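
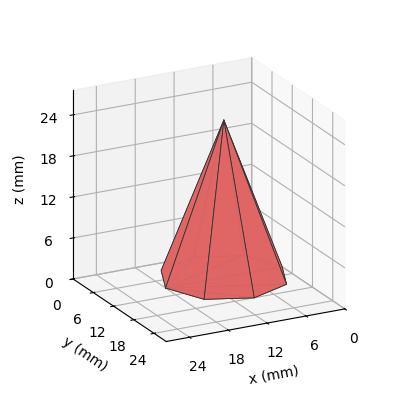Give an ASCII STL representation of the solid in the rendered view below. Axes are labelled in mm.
Reading the render: the shape is a regular 8-sided pyramid, base circumscribed radius ≈ 9 mm, apex at z ≈ 23 mm (dimensions read to the nearest mm from the axis ticks). For the STL, each face is triangulated and given an outward normal.

solid part
  facet normal 0.0000 0.0000 -1.0000
    outer loop
      vertex 9.000 18.000 0.000
      vertex 15.364 15.364 0.000
      vertex 18.000 9.000 0.000
    endloop
  endfacet
  facet normal 0.0000 0.0000 -1.0000
    outer loop
      vertex 2.636 15.364 0.000
      vertex 9.000 18.000 0.000
      vertex 18.000 9.000 0.000
    endloop
  endfacet
  facet normal 0.0000 0.0000 -1.0000
    outer loop
      vertex 0.000 9.000 0.000
      vertex 2.636 15.364 0.000
      vertex 18.000 9.000 0.000
    endloop
  endfacet
  facet normal 0.0000 0.0000 -1.0000
    outer loop
      vertex 2.636 2.636 0.000
      vertex 0.000 9.000 0.000
      vertex 18.000 9.000 0.000
    endloop
  endfacet
  facet normal 0.0000 0.0000 -1.0000
    outer loop
      vertex 9.000 0.000 0.000
      vertex 2.636 2.636 0.000
      vertex 18.000 9.000 0.000
    endloop
  endfacet
  facet normal 0.0000 0.0000 -1.0000
    outer loop
      vertex 15.364 2.636 0.000
      vertex 9.000 0.000 0.000
      vertex 18.000 9.000 0.000
    endloop
  endfacet
  facet normal 0.8688 0.3599 0.3400
    outer loop
      vertex 18.000 9.000 0.000
      vertex 15.364 15.364 0.000
      vertex 9.000 9.000 23.000
    endloop
  endfacet
  facet normal 0.3599 0.8688 0.3400
    outer loop
      vertex 15.364 15.364 0.000
      vertex 9.000 18.000 0.000
      vertex 9.000 9.000 23.000
    endloop
  endfacet
  facet normal -0.3599 0.8688 0.3400
    outer loop
      vertex 9.000 18.000 0.000
      vertex 2.636 15.364 0.000
      vertex 9.000 9.000 23.000
    endloop
  endfacet
  facet normal -0.8688 0.3599 0.3400
    outer loop
      vertex 2.636 15.364 0.000
      vertex 0.000 9.000 0.000
      vertex 9.000 9.000 23.000
    endloop
  endfacet
  facet normal -0.8688 -0.3599 0.3400
    outer loop
      vertex 0.000 9.000 0.000
      vertex 2.636 2.636 0.000
      vertex 9.000 9.000 23.000
    endloop
  endfacet
  facet normal -0.3599 -0.8688 0.3400
    outer loop
      vertex 2.636 2.636 0.000
      vertex 9.000 0.000 0.000
      vertex 9.000 9.000 23.000
    endloop
  endfacet
  facet normal 0.3599 -0.8688 0.3400
    outer loop
      vertex 9.000 0.000 0.000
      vertex 15.364 2.636 0.000
      vertex 9.000 9.000 23.000
    endloop
  endfacet
  facet normal 0.8688 -0.3599 0.3400
    outer loop
      vertex 15.364 2.636 0.000
      vertex 18.000 9.000 0.000
      vertex 9.000 9.000 23.000
    endloop
  endfacet
endsolid part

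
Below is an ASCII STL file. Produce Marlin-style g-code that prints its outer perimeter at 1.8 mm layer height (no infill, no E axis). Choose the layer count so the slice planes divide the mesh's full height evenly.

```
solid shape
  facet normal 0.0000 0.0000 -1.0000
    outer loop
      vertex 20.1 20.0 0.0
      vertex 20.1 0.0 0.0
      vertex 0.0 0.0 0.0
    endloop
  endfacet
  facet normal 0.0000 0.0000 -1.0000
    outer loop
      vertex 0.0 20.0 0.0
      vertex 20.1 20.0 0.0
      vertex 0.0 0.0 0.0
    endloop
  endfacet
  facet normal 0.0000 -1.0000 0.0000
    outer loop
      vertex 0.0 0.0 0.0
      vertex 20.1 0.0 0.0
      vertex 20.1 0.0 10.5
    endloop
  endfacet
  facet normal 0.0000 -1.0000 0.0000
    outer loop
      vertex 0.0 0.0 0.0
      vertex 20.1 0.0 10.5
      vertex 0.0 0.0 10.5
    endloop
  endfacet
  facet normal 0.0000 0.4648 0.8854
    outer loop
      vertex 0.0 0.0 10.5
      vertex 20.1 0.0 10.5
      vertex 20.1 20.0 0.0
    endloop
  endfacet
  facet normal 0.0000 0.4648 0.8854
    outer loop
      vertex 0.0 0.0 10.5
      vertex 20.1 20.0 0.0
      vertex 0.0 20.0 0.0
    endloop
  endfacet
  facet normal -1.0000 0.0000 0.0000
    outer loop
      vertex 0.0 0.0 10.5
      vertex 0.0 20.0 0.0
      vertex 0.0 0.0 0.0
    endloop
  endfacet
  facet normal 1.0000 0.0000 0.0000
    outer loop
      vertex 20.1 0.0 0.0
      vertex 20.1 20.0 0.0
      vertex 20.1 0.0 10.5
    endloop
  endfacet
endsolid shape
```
; perimeter-only toolpath
G21 ; units = mm
G90 ; absolute positioning
G28 ; home
; layer 1
G0 Z1.8
G0 X0.0 Y0.0
G1 X20.1 Y0.0
G1 X20.1 Y16.7
G1 X0.0 Y16.7
G1 X0.0 Y0.0
; layer 2
G0 Z3.5
G0 X0.0 Y0.0
G1 X20.1 Y0.0
G1 X20.1 Y13.3
G1 X0.0 Y13.3
G1 X0.0 Y0.0
; layer 3
G0 Z5.2
G0 X0.0 Y0.0
G1 X20.1 Y0.0
G1 X20.1 Y10.0
G1 X0.0 Y10.0
G1 X0.0 Y0.0
; layer 4
G0 Z7.0
G0 X0.0 Y0.0
G1 X20.1 Y0.0
G1 X20.1 Y6.7
G1 X0.0 Y6.7
G1 X0.0 Y0.0
; layer 5
G0 Z8.8
G0 X0.0 Y0.0
G1 X20.1 Y0.0
G1 X20.1 Y3.3
G1 X0.0 Y3.3
G1 X0.0 Y0.0
M2 ; end

The solid is a wedge (ramp): 20.1 × 20 mm base, rising to 10.5 mm along the y=0 edge and sloping linearly to z=0 at y=20. Slicing at Δz = 1.8 mm — 6 equal slices spanning the solid's height, so layer i sits at z = i·h/6 — gives 5 non-empty perimeters. Each is a 4-segment closed polygon; G0 lifts to the layer z and rapids to the start vertex, then G1 traces the edges. The cross-section shrinks linearly with z (the slice at the apex is degenerate and omitted).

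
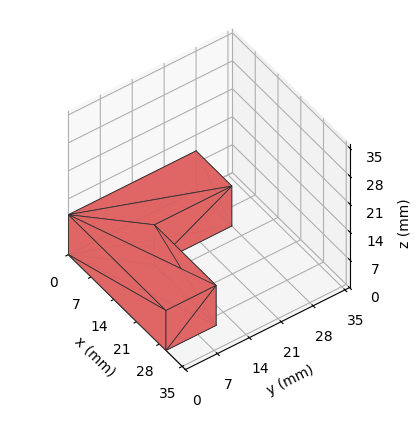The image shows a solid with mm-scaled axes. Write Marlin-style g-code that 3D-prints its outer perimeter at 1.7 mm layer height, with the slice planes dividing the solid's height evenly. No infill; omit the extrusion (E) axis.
Reading the render: the shape is an L-shaped prism: outer 30 × 28 mm, arm thicknesses ≈ 11 mm (horizontal) and 11 mm (vertical), extruded 10 mm in z (dimensions read to the nearest mm from the axis ticks). For the g-code, the solid's height is divided into equal slices at the stated Δz and each level perimeter traced with G1 moves after a G0 lift.

; perimeter-only toolpath
G21 ; units = mm
G90 ; absolute positioning
G28 ; home
; layer 1
G0 Z1.7
G0 X0.0 Y0.0
G1 X30.0 Y0.0
G1 X30.0 Y11.0
G1 X11.0 Y11.0
G1 X11.0 Y28.0
G1 X0.0 Y28.0
G1 X0.0 Y0.0
; layer 2
G0 Z3.3
G0 X0.0 Y0.0
G1 X30.0 Y0.0
G1 X30.0 Y11.0
G1 X11.0 Y11.0
G1 X11.0 Y28.0
G1 X0.0 Y28.0
G1 X0.0 Y0.0
; layer 3
G0 Z5.0
G0 X0.0 Y0.0
G1 X30.0 Y0.0
G1 X30.0 Y11.0
G1 X11.0 Y11.0
G1 X11.0 Y28.0
G1 X0.0 Y28.0
G1 X0.0 Y0.0
; layer 4
G0 Z6.7
G0 X0.0 Y0.0
G1 X30.0 Y0.0
G1 X30.0 Y11.0
G1 X11.0 Y11.0
G1 X11.0 Y28.0
G1 X0.0 Y28.0
G1 X0.0 Y0.0
; layer 5
G0 Z8.3
G0 X0.0 Y0.0
G1 X30.0 Y0.0
G1 X30.0 Y11.0
G1 X11.0 Y11.0
G1 X11.0 Y28.0
G1 X0.0 Y28.0
G1 X0.0 Y0.0
; layer 6
G0 Z10.0
G0 X0.0 Y0.0
G1 X30.0 Y0.0
G1 X30.0 Y11.0
G1 X11.0 Y11.0
G1 X11.0 Y28.0
G1 X0.0 Y28.0
G1 X0.0 Y0.0
M2 ; end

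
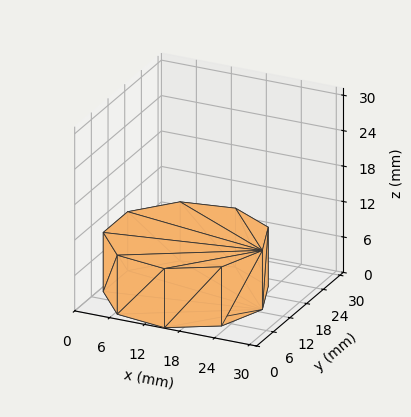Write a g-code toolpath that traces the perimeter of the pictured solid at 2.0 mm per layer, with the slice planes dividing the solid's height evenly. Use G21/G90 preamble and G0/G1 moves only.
Reading the render: the shape is a regular 9-sided prism (a cylinder approximated with 9 flat sides), circumscribed radius ≈ 13 mm, height ≈ 10 mm (dimensions read to the nearest mm from the axis ticks). For the g-code, the solid's height is divided into equal slices at the stated Δz and each level perimeter traced with G1 moves after a G0 lift.

; perimeter-only toolpath
G21 ; units = mm
G90 ; absolute positioning
G28 ; home
; layer 1
G0 Z2.0
G0 X26.0 Y13.0
G1 X23.0 Y21.4
G1 X15.3 Y25.8
G1 X6.5 Y24.3
G1 X0.8 Y17.4
G1 X0.8 Y8.6
G1 X6.5 Y1.7
G1 X15.3 Y0.2
G1 X23.0 Y4.6
G1 X26.0 Y13.0
; layer 2
G0 Z4.0
G0 X26.0 Y13.0
G1 X23.0 Y21.4
G1 X15.3 Y25.8
G1 X6.5 Y24.3
G1 X0.8 Y17.4
G1 X0.8 Y8.6
G1 X6.5 Y1.7
G1 X15.3 Y0.2
G1 X23.0 Y4.6
G1 X26.0 Y13.0
; layer 3
G0 Z6.0
G0 X26.0 Y13.0
G1 X23.0 Y21.4
G1 X15.3 Y25.8
G1 X6.5 Y24.3
G1 X0.8 Y17.4
G1 X0.8 Y8.6
G1 X6.5 Y1.7
G1 X15.3 Y0.2
G1 X23.0 Y4.6
G1 X26.0 Y13.0
; layer 4
G0 Z8.0
G0 X26.0 Y13.0
G1 X23.0 Y21.4
G1 X15.3 Y25.8
G1 X6.5 Y24.3
G1 X0.8 Y17.4
G1 X0.8 Y8.6
G1 X6.5 Y1.7
G1 X15.3 Y0.2
G1 X23.0 Y4.6
G1 X26.0 Y13.0
; layer 5
G0 Z10.0
G0 X26.0 Y13.0
G1 X23.0 Y21.4
G1 X15.3 Y25.8
G1 X6.5 Y24.3
G1 X0.8 Y17.4
G1 X0.8 Y8.6
G1 X6.5 Y1.7
G1 X15.3 Y0.2
G1 X23.0 Y4.6
G1 X26.0 Y13.0
M2 ; end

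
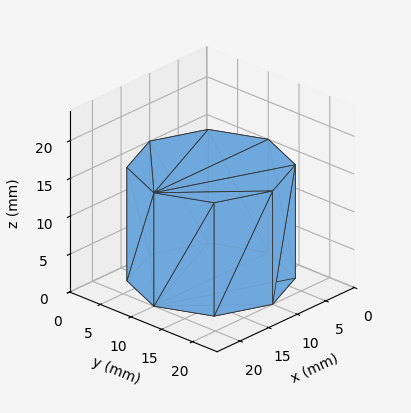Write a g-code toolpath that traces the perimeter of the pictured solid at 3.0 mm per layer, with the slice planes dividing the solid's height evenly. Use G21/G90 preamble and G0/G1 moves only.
Reading the render: the shape is a regular 8-sided prism (a cylinder approximated with 8 flat sides), circumscribed radius ≈ 10 mm, height ≈ 15 mm (dimensions read to the nearest mm from the axis ticks). For the g-code, the solid's height is divided into equal slices at the stated Δz and each level perimeter traced with G1 moves after a G0 lift.

; perimeter-only toolpath
G21 ; units = mm
G90 ; absolute positioning
G28 ; home
; layer 1
G0 Z3.0
G0 X20.0 Y10.0
G1 X17.1 Y17.1
G1 X10.0 Y20.0
G1 X2.9 Y17.1
G1 X0.0 Y10.0
G1 X2.9 Y2.9
G1 X10.0 Y0.0
G1 X17.1 Y2.9
G1 X20.0 Y10.0
; layer 2
G0 Z6.0
G0 X20.0 Y10.0
G1 X17.1 Y17.1
G1 X10.0 Y20.0
G1 X2.9 Y17.1
G1 X0.0 Y10.0
G1 X2.9 Y2.9
G1 X10.0 Y0.0
G1 X17.1 Y2.9
G1 X20.0 Y10.0
; layer 3
G0 Z9.0
G0 X20.0 Y10.0
G1 X17.1 Y17.1
G1 X10.0 Y20.0
G1 X2.9 Y17.1
G1 X0.0 Y10.0
G1 X2.9 Y2.9
G1 X10.0 Y0.0
G1 X17.1 Y2.9
G1 X20.0 Y10.0
; layer 4
G0 Z12.0
G0 X20.0 Y10.0
G1 X17.1 Y17.1
G1 X10.0 Y20.0
G1 X2.9 Y17.1
G1 X0.0 Y10.0
G1 X2.9 Y2.9
G1 X10.0 Y0.0
G1 X17.1 Y2.9
G1 X20.0 Y10.0
; layer 5
G0 Z15.0
G0 X20.0 Y10.0
G1 X17.1 Y17.1
G1 X10.0 Y20.0
G1 X2.9 Y17.1
G1 X0.0 Y10.0
G1 X2.9 Y2.9
G1 X10.0 Y0.0
G1 X17.1 Y2.9
G1 X20.0 Y10.0
M2 ; end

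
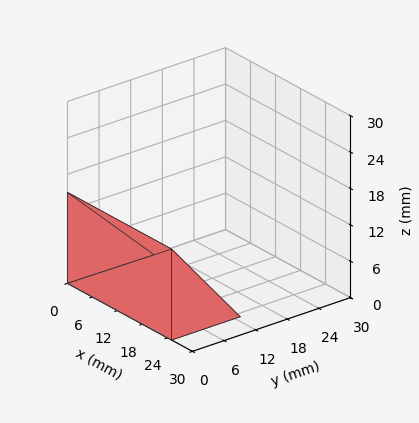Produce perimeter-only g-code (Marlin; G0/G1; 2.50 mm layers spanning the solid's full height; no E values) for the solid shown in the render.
Reading the render: the shape is a wedge (ramp): 25 × 13 mm base, rising to 15 mm along the y=0 edge and sloping linearly to z=0 at y=13 (dimensions read to the nearest mm from the axis ticks). For the g-code, the solid's height is divided into equal slices at the stated Δz and each level perimeter traced with G1 moves after a G0 lift.

; perimeter-only toolpath
G21 ; units = mm
G90 ; absolute positioning
G28 ; home
; layer 1
G0 Z2.50
G0 X0.00 Y0.00
G1 X25.00 Y0.00
G1 X25.00 Y10.83
G1 X0.00 Y10.83
G1 X0.00 Y0.00
; layer 2
G0 Z5.00
G0 X0.00 Y0.00
G1 X25.00 Y0.00
G1 X25.00 Y8.67
G1 X0.00 Y8.67
G1 X0.00 Y0.00
; layer 3
G0 Z7.50
G0 X0.00 Y0.00
G1 X25.00 Y0.00
G1 X25.00 Y6.50
G1 X0.00 Y6.50
G1 X0.00 Y0.00
; layer 4
G0 Z10.00
G0 X0.00 Y0.00
G1 X25.00 Y0.00
G1 X25.00 Y4.33
G1 X0.00 Y4.33
G1 X0.00 Y0.00
; layer 5
G0 Z12.50
G0 X0.00 Y0.00
G1 X25.00 Y0.00
G1 X25.00 Y2.17
G1 X0.00 Y2.17
G1 X0.00 Y0.00
M2 ; end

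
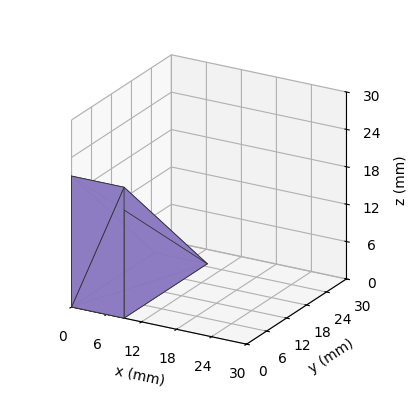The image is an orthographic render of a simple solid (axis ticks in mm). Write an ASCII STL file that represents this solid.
Reading the render: the shape is a wedge (ramp): 9 × 25 mm base, rising to 21 mm along the y=0 edge and sloping linearly to z=0 at y=25 (dimensions read to the nearest mm from the axis ticks). For the STL, each face is triangulated and given an outward normal.

solid part
  facet normal 0.0000 0.0000 -1.0000
    outer loop
      vertex 9.0 25.0 0.0
      vertex 9.0 0.0 0.0
      vertex 0.0 0.0 0.0
    endloop
  endfacet
  facet normal 0.0000 0.0000 -1.0000
    outer loop
      vertex 0.0 25.0 0.0
      vertex 9.0 25.0 0.0
      vertex 0.0 0.0 0.0
    endloop
  endfacet
  facet normal 0.0000 -1.0000 0.0000
    outer loop
      vertex 0.0 0.0 0.0
      vertex 9.0 0.0 0.0
      vertex 9.0 0.0 21.0
    endloop
  endfacet
  facet normal 0.0000 -1.0000 0.0000
    outer loop
      vertex 0.0 0.0 0.0
      vertex 9.0 0.0 21.0
      vertex 0.0 0.0 21.0
    endloop
  endfacet
  facet normal 0.0000 0.6432 0.7657
    outer loop
      vertex 0.0 0.0 21.0
      vertex 9.0 0.0 21.0
      vertex 9.0 25.0 0.0
    endloop
  endfacet
  facet normal 0.0000 0.6432 0.7657
    outer loop
      vertex 0.0 0.0 21.0
      vertex 9.0 25.0 0.0
      vertex 0.0 25.0 0.0
    endloop
  endfacet
  facet normal -1.0000 0.0000 0.0000
    outer loop
      vertex 0.0 0.0 21.0
      vertex 0.0 25.0 0.0
      vertex 0.0 0.0 0.0
    endloop
  endfacet
  facet normal 1.0000 0.0000 0.0000
    outer loop
      vertex 9.0 0.0 0.0
      vertex 9.0 25.0 0.0
      vertex 9.0 0.0 21.0
    endloop
  endfacet
endsolid part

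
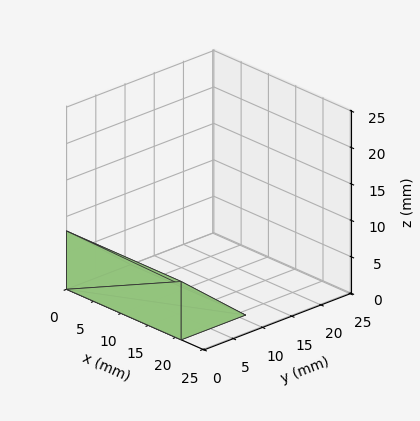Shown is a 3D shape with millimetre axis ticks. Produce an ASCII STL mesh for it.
Reading the render: the shape is a wedge (ramp): 21 × 11 mm base, rising to 8 mm along the y=0 edge and sloping linearly to z=0 at y=11 (dimensions read to the nearest mm from the axis ticks). For the STL, each face is triangulated and given an outward normal.

solid part
  facet normal 0.0000 0.0000 -1.0000
    outer loop
      vertex 21.0 11.0 0.0
      vertex 21.0 0.0 0.0
      vertex 0.0 0.0 0.0
    endloop
  endfacet
  facet normal 0.0000 0.0000 -1.0000
    outer loop
      vertex 0.0 11.0 0.0
      vertex 21.0 11.0 0.0
      vertex 0.0 0.0 0.0
    endloop
  endfacet
  facet normal 0.0000 -1.0000 0.0000
    outer loop
      vertex 0.0 0.0 0.0
      vertex 21.0 0.0 0.0
      vertex 21.0 0.0 8.0
    endloop
  endfacet
  facet normal 0.0000 -1.0000 0.0000
    outer loop
      vertex 0.0 0.0 0.0
      vertex 21.0 0.0 8.0
      vertex 0.0 0.0 8.0
    endloop
  endfacet
  facet normal 0.0000 0.5882 0.8087
    outer loop
      vertex 0.0 0.0 8.0
      vertex 21.0 0.0 8.0
      vertex 21.0 11.0 0.0
    endloop
  endfacet
  facet normal 0.0000 0.5882 0.8087
    outer loop
      vertex 0.0 0.0 8.0
      vertex 21.0 11.0 0.0
      vertex 0.0 11.0 0.0
    endloop
  endfacet
  facet normal -1.0000 0.0000 0.0000
    outer loop
      vertex 0.0 0.0 8.0
      vertex 0.0 11.0 0.0
      vertex 0.0 0.0 0.0
    endloop
  endfacet
  facet normal 1.0000 0.0000 0.0000
    outer loop
      vertex 21.0 0.0 0.0
      vertex 21.0 11.0 0.0
      vertex 21.0 0.0 8.0
    endloop
  endfacet
endsolid part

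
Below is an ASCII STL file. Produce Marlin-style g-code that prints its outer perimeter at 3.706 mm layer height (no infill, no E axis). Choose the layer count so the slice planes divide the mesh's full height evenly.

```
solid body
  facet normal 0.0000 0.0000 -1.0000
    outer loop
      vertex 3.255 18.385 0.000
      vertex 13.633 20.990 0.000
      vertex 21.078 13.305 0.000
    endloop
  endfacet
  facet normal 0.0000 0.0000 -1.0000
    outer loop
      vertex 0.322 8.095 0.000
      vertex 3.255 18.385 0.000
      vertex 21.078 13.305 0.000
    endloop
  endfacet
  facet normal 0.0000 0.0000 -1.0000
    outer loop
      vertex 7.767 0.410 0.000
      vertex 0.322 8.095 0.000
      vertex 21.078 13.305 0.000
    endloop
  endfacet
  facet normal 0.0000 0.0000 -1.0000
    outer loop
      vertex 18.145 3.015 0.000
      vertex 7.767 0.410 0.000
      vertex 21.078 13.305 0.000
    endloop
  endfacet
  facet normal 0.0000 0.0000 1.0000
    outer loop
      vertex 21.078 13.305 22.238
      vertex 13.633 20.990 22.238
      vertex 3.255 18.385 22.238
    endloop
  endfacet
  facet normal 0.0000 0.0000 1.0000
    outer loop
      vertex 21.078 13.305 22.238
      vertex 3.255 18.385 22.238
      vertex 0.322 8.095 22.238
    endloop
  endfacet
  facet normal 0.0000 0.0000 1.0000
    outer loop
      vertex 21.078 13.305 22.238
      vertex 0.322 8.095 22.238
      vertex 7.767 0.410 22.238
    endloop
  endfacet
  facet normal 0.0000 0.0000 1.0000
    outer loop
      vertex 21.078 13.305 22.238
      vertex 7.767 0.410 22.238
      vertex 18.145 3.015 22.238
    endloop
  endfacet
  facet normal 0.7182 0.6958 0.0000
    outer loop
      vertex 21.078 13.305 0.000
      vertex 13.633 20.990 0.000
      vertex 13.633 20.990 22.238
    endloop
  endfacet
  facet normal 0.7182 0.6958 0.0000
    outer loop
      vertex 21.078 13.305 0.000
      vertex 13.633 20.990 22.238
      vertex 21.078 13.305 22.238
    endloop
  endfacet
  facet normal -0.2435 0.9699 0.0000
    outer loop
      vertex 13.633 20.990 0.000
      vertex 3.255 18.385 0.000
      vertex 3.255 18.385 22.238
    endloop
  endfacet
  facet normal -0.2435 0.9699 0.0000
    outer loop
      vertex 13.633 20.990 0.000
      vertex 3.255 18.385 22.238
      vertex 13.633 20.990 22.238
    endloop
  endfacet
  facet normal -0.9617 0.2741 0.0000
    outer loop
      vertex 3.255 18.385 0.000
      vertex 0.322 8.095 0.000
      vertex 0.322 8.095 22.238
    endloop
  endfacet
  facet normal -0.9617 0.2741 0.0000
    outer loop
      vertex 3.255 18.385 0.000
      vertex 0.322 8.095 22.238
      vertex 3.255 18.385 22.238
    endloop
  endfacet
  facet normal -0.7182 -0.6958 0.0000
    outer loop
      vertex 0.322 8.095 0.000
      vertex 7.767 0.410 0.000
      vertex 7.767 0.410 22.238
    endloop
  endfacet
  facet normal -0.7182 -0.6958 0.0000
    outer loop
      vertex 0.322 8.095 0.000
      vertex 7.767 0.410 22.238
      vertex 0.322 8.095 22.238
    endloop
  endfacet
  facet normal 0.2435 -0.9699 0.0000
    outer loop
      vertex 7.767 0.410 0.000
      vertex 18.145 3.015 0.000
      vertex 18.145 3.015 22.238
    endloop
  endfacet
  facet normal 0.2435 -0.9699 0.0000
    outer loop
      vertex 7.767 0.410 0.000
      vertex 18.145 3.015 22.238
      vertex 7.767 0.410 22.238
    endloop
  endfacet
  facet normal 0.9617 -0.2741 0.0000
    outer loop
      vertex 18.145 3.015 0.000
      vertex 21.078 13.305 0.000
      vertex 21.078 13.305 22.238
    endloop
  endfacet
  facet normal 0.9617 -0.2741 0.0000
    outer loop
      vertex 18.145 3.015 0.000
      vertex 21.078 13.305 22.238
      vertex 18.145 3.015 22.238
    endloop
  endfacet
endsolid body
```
; perimeter-only toolpath
G21 ; units = mm
G90 ; absolute positioning
G28 ; home
; layer 1
G0 Z3.706
G0 X21.078 Y13.305
G1 X13.633 Y20.990
G1 X3.255 Y18.385
G1 X0.322 Y8.095
G1 X7.767 Y0.410
G1 X18.145 Y3.015
G1 X21.078 Y13.305
; layer 2
G0 Z7.413
G0 X21.078 Y13.305
G1 X13.633 Y20.990
G1 X3.255 Y18.385
G1 X0.322 Y8.095
G1 X7.767 Y0.410
G1 X18.145 Y3.015
G1 X21.078 Y13.305
; layer 3
G0 Z11.119
G0 X21.078 Y13.305
G1 X13.633 Y20.990
G1 X3.255 Y18.385
G1 X0.322 Y8.095
G1 X7.767 Y0.410
G1 X18.145 Y3.015
G1 X21.078 Y13.305
; layer 4
G0 Z14.825
G0 X21.078 Y13.305
G1 X13.633 Y20.990
G1 X3.255 Y18.385
G1 X0.322 Y8.095
G1 X7.767 Y0.410
G1 X18.145 Y3.015
G1 X21.078 Y13.305
; layer 5
G0 Z18.532
G0 X21.078 Y13.305
G1 X13.633 Y20.990
G1 X3.255 Y18.385
G1 X0.322 Y8.095
G1 X7.767 Y0.410
G1 X18.145 Y3.015
G1 X21.078 Y13.305
; layer 6
G0 Z22.238
G0 X21.078 Y13.305
G1 X13.633 Y20.990
G1 X3.255 Y18.385
G1 X0.322 Y8.095
G1 X7.767 Y0.410
G1 X18.145 Y3.015
G1 X21.078 Y13.305
M2 ; end

The solid is a regular 6-sided prism (a cylinder approximated with 6 flat sides), circumscribed radius ≈ 10.7 mm, height ≈ 22.2 mm. Slicing at Δz = 3.706 mm — 6 equal slices spanning the solid's height, so layer i sits at z = i·h/6 — gives 6 non-empty perimeters. Each is a 6-segment closed polygon; G0 lifts to the layer z and rapids to the start vertex, then G1 traces the edges.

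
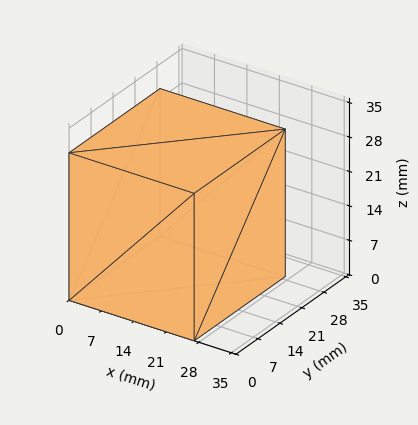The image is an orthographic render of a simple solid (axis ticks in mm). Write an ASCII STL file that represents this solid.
Reading the render: the shape is a rectangular box, roughly 27 × 29 mm footprint and 30 mm tall (dimensions read to the nearest mm from the axis ticks). For the STL, each face is triangulated and given an outward normal.

solid part
  facet normal 0.0000 0.0000 -1.0000
    outer loop
      vertex 27.00 29.00 0.00
      vertex 27.00 0.00 0.00
      vertex 0.00 0.00 0.00
    endloop
  endfacet
  facet normal 0.0000 0.0000 -1.0000
    outer loop
      vertex 0.00 29.00 0.00
      vertex 27.00 29.00 0.00
      vertex 0.00 0.00 0.00
    endloop
  endfacet
  facet normal 0.0000 0.0000 1.0000
    outer loop
      vertex 0.00 0.00 30.00
      vertex 27.00 0.00 30.00
      vertex 27.00 29.00 30.00
    endloop
  endfacet
  facet normal 0.0000 0.0000 1.0000
    outer loop
      vertex 0.00 0.00 30.00
      vertex 27.00 29.00 30.00
      vertex 0.00 29.00 30.00
    endloop
  endfacet
  facet normal 0.0000 -1.0000 0.0000
    outer loop
      vertex 0.00 0.00 0.00
      vertex 27.00 0.00 0.00
      vertex 27.00 0.00 30.00
    endloop
  endfacet
  facet normal 0.0000 -1.0000 0.0000
    outer loop
      vertex 0.00 0.00 0.00
      vertex 27.00 0.00 30.00
      vertex 0.00 0.00 30.00
    endloop
  endfacet
  facet normal 0.0000 1.0000 0.0000
    outer loop
      vertex 27.00 29.00 30.00
      vertex 27.00 29.00 0.00
      vertex 0.00 29.00 0.00
    endloop
  endfacet
  facet normal 0.0000 1.0000 0.0000
    outer loop
      vertex 0.00 29.00 30.00
      vertex 27.00 29.00 30.00
      vertex 0.00 29.00 0.00
    endloop
  endfacet
  facet normal -1.0000 0.0000 0.0000
    outer loop
      vertex 0.00 29.00 30.00
      vertex 0.00 29.00 0.00
      vertex 0.00 0.00 0.00
    endloop
  endfacet
  facet normal -1.0000 0.0000 0.0000
    outer loop
      vertex 0.00 0.00 30.00
      vertex 0.00 29.00 30.00
      vertex 0.00 0.00 0.00
    endloop
  endfacet
  facet normal 1.0000 0.0000 0.0000
    outer loop
      vertex 27.00 0.00 0.00
      vertex 27.00 29.00 0.00
      vertex 27.00 29.00 30.00
    endloop
  endfacet
  facet normal 1.0000 0.0000 0.0000
    outer loop
      vertex 27.00 0.00 0.00
      vertex 27.00 29.00 30.00
      vertex 27.00 0.00 30.00
    endloop
  endfacet
endsolid part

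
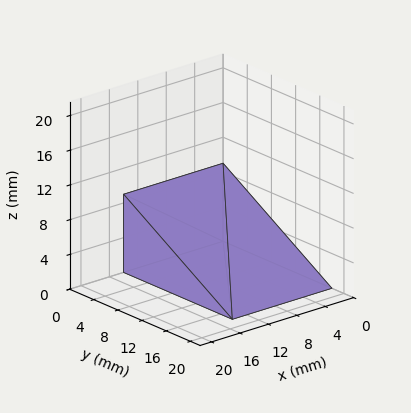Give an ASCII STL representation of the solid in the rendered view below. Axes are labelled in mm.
Reading the render: the shape is a wedge (ramp): 14 × 18 mm base, rising to 9 mm along the y=0 edge and sloping linearly to z=0 at y=18 (dimensions read to the nearest mm from the axis ticks). For the STL, each face is triangulated and given an outward normal.

solid part
  facet normal 0.0000 0.0000 -1.0000
    outer loop
      vertex 14.000 18.000 0.000
      vertex 14.000 0.000 0.000
      vertex 0.000 0.000 0.000
    endloop
  endfacet
  facet normal 0.0000 0.0000 -1.0000
    outer loop
      vertex 0.000 18.000 0.000
      vertex 14.000 18.000 0.000
      vertex 0.000 0.000 0.000
    endloop
  endfacet
  facet normal 0.0000 -1.0000 0.0000
    outer loop
      vertex 0.000 0.000 0.000
      vertex 14.000 0.000 0.000
      vertex 14.000 0.000 9.000
    endloop
  endfacet
  facet normal 0.0000 -1.0000 0.0000
    outer loop
      vertex 0.000 0.000 0.000
      vertex 14.000 0.000 9.000
      vertex 0.000 0.000 9.000
    endloop
  endfacet
  facet normal 0.0000 0.4472 0.8944
    outer loop
      vertex 0.000 0.000 9.000
      vertex 14.000 0.000 9.000
      vertex 14.000 18.000 0.000
    endloop
  endfacet
  facet normal 0.0000 0.4472 0.8944
    outer loop
      vertex 0.000 0.000 9.000
      vertex 14.000 18.000 0.000
      vertex 0.000 18.000 0.000
    endloop
  endfacet
  facet normal -1.0000 0.0000 0.0000
    outer loop
      vertex 0.000 0.000 9.000
      vertex 0.000 18.000 0.000
      vertex 0.000 0.000 0.000
    endloop
  endfacet
  facet normal 1.0000 0.0000 0.0000
    outer loop
      vertex 14.000 0.000 0.000
      vertex 14.000 18.000 0.000
      vertex 14.000 0.000 9.000
    endloop
  endfacet
endsolid part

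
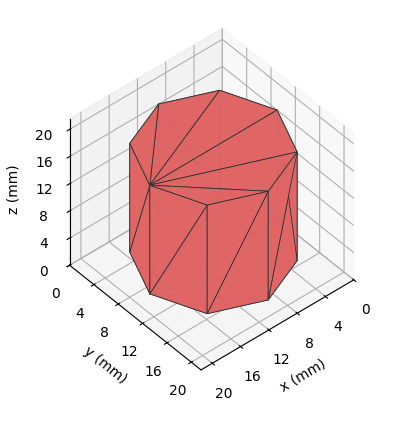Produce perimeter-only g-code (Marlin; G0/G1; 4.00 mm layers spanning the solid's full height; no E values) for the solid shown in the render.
Reading the render: the shape is a regular 8-sided prism (a cylinder approximated with 8 flat sides), circumscribed radius ≈ 9 mm, height ≈ 16 mm (dimensions read to the nearest mm from the axis ticks). For the g-code, the solid's height is divided into equal slices at the stated Δz and each level perimeter traced with G1 moves after a G0 lift.

; perimeter-only toolpath
G21 ; units = mm
G90 ; absolute positioning
G28 ; home
; layer 1
G0 Z4.00
G0 X18.00 Y9.00
G1 X15.36 Y15.36
G1 X9.00 Y18.00
G1 X2.64 Y15.36
G1 X0.00 Y9.00
G1 X2.64 Y2.64
G1 X9.00 Y0.00
G1 X15.36 Y2.64
G1 X18.00 Y9.00
; layer 2
G0 Z8.00
G0 X18.00 Y9.00
G1 X15.36 Y15.36
G1 X9.00 Y18.00
G1 X2.64 Y15.36
G1 X0.00 Y9.00
G1 X2.64 Y2.64
G1 X9.00 Y0.00
G1 X15.36 Y2.64
G1 X18.00 Y9.00
; layer 3
G0 Z12.00
G0 X18.00 Y9.00
G1 X15.36 Y15.36
G1 X9.00 Y18.00
G1 X2.64 Y15.36
G1 X0.00 Y9.00
G1 X2.64 Y2.64
G1 X9.00 Y0.00
G1 X15.36 Y2.64
G1 X18.00 Y9.00
; layer 4
G0 Z16.00
G0 X18.00 Y9.00
G1 X15.36 Y15.36
G1 X9.00 Y18.00
G1 X2.64 Y15.36
G1 X0.00 Y9.00
G1 X2.64 Y2.64
G1 X9.00 Y0.00
G1 X15.36 Y2.64
G1 X18.00 Y9.00
M2 ; end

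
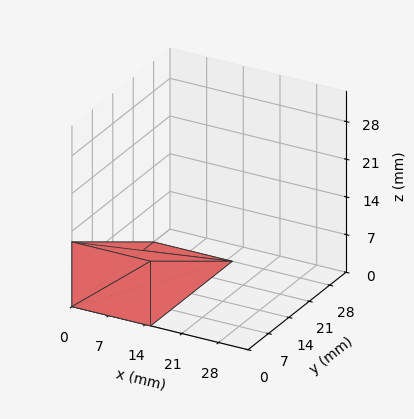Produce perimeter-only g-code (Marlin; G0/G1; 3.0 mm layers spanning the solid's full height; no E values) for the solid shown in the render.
Reading the render: the shape is a wedge (ramp): 15 × 28 mm base, rising to 12 mm along the y=0 edge and sloping linearly to z=0 at y=28 (dimensions read to the nearest mm from the axis ticks). For the g-code, the solid's height is divided into equal slices at the stated Δz and each level perimeter traced with G1 moves after a G0 lift.

; perimeter-only toolpath
G21 ; units = mm
G90 ; absolute positioning
G28 ; home
; layer 1
G0 Z3.0
G0 X0.0 Y0.0
G1 X15.0 Y0.0
G1 X15.0 Y21.0
G1 X0.0 Y21.0
G1 X0.0 Y0.0
; layer 2
G0 Z6.0
G0 X0.0 Y0.0
G1 X15.0 Y0.0
G1 X15.0 Y14.0
G1 X0.0 Y14.0
G1 X0.0 Y0.0
; layer 3
G0 Z9.0
G0 X0.0 Y0.0
G1 X15.0 Y0.0
G1 X15.0 Y7.0
G1 X0.0 Y7.0
G1 X0.0 Y0.0
M2 ; end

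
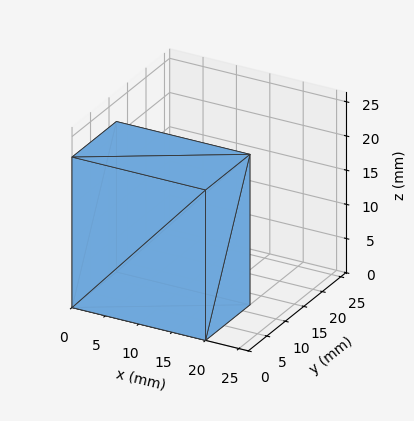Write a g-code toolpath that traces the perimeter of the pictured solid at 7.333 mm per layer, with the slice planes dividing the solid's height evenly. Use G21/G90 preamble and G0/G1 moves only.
Reading the render: the shape is a rectangular box, roughly 20 × 12 mm footprint and 22 mm tall (dimensions read to the nearest mm from the axis ticks). For the g-code, the solid's height is divided into equal slices at the stated Δz and each level perimeter traced with G1 moves after a G0 lift.

; perimeter-only toolpath
G21 ; units = mm
G90 ; absolute positioning
G28 ; home
; layer 1
G0 Z7.333
G0 X0.000 Y0.000
G1 X20.000 Y0.000
G1 X20.000 Y12.000
G1 X0.000 Y12.000
G1 X0.000 Y0.000
; layer 2
G0 Z14.667
G0 X0.000 Y0.000
G1 X20.000 Y0.000
G1 X20.000 Y12.000
G1 X0.000 Y12.000
G1 X0.000 Y0.000
; layer 3
G0 Z22.000
G0 X0.000 Y0.000
G1 X20.000 Y0.000
G1 X20.000 Y12.000
G1 X0.000 Y12.000
G1 X0.000 Y0.000
M2 ; end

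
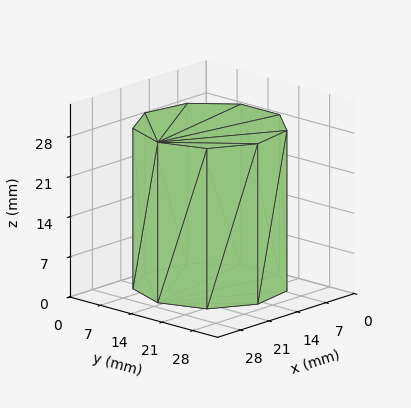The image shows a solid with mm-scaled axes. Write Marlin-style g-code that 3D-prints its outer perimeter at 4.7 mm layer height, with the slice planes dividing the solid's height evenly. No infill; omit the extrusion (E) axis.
Reading the render: the shape is a regular 9-sided prism (a cylinder approximated with 9 flat sides), circumscribed radius ≈ 13 mm, height ≈ 28 mm (dimensions read to the nearest mm from the axis ticks). For the g-code, the solid's height is divided into equal slices at the stated Δz and each level perimeter traced with G1 moves after a G0 lift.

; perimeter-only toolpath
G21 ; units = mm
G90 ; absolute positioning
G28 ; home
; layer 1
G0 Z4.7
G0 X26.0 Y13.0
G1 X23.0 Y21.4
G1 X15.3 Y25.8
G1 X6.5 Y24.3
G1 X0.8 Y17.4
G1 X0.8 Y8.6
G1 X6.5 Y1.7
G1 X15.3 Y0.2
G1 X23.0 Y4.6
G1 X26.0 Y13.0
; layer 2
G0 Z9.3
G0 X26.0 Y13.0
G1 X23.0 Y21.4
G1 X15.3 Y25.8
G1 X6.5 Y24.3
G1 X0.8 Y17.4
G1 X0.8 Y8.6
G1 X6.5 Y1.7
G1 X15.3 Y0.2
G1 X23.0 Y4.6
G1 X26.0 Y13.0
; layer 3
G0 Z14.0
G0 X26.0 Y13.0
G1 X23.0 Y21.4
G1 X15.3 Y25.8
G1 X6.5 Y24.3
G1 X0.8 Y17.4
G1 X0.8 Y8.6
G1 X6.5 Y1.7
G1 X15.3 Y0.2
G1 X23.0 Y4.6
G1 X26.0 Y13.0
; layer 4
G0 Z18.7
G0 X26.0 Y13.0
G1 X23.0 Y21.4
G1 X15.3 Y25.8
G1 X6.5 Y24.3
G1 X0.8 Y17.4
G1 X0.8 Y8.6
G1 X6.5 Y1.7
G1 X15.3 Y0.2
G1 X23.0 Y4.6
G1 X26.0 Y13.0
; layer 5
G0 Z23.3
G0 X26.0 Y13.0
G1 X23.0 Y21.4
G1 X15.3 Y25.8
G1 X6.5 Y24.3
G1 X0.8 Y17.4
G1 X0.8 Y8.6
G1 X6.5 Y1.7
G1 X15.3 Y0.2
G1 X23.0 Y4.6
G1 X26.0 Y13.0
; layer 6
G0 Z28.0
G0 X26.0 Y13.0
G1 X23.0 Y21.4
G1 X15.3 Y25.8
G1 X6.5 Y24.3
G1 X0.8 Y17.4
G1 X0.8 Y8.6
G1 X6.5 Y1.7
G1 X15.3 Y0.2
G1 X23.0 Y4.6
G1 X26.0 Y13.0
M2 ; end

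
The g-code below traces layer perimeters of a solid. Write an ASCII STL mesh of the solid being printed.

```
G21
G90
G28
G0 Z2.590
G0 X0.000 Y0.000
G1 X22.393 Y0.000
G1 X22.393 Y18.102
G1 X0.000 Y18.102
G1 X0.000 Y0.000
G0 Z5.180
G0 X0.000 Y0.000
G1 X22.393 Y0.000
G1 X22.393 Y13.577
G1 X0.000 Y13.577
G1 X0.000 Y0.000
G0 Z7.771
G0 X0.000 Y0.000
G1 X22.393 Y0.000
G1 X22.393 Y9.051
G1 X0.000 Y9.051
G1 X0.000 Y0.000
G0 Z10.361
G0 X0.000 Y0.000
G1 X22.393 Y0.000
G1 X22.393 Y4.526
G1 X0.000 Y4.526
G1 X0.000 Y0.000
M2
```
solid part
  facet normal 0.0000 0.0000 -1.0000
    outer loop
      vertex 22.393 22.628 0.000
      vertex 22.393 0.000 0.000
      vertex 0.000 0.000 0.000
    endloop
  endfacet
  facet normal 0.0000 0.0000 -1.0000
    outer loop
      vertex 0.000 22.628 0.000
      vertex 22.393 22.628 0.000
      vertex 0.000 0.000 0.000
    endloop
  endfacet
  facet normal 0.0000 -1.0000 0.0000
    outer loop
      vertex 0.000 0.000 0.000
      vertex 22.393 0.000 0.000
      vertex 22.393 0.000 12.951
    endloop
  endfacet
  facet normal 0.0000 -1.0000 0.0000
    outer loop
      vertex 0.000 0.000 0.000
      vertex 22.393 0.000 12.951
      vertex 0.000 0.000 12.951
    endloop
  endfacet
  facet normal 0.0000 0.4967 0.8679
    outer loop
      vertex 0.000 0.000 12.951
      vertex 22.393 0.000 12.951
      vertex 22.393 22.628 0.000
    endloop
  endfacet
  facet normal 0.0000 0.4967 0.8679
    outer loop
      vertex 0.000 0.000 12.951
      vertex 22.393 22.628 0.000
      vertex 0.000 22.628 0.000
    endloop
  endfacet
  facet normal -1.0000 0.0000 0.0000
    outer loop
      vertex 0.000 0.000 12.951
      vertex 0.000 22.628 0.000
      vertex 0.000 0.000 0.000
    endloop
  endfacet
  facet normal 1.0000 0.0000 0.0000
    outer loop
      vertex 22.393 0.000 0.000
      vertex 22.393 22.628 0.000
      vertex 22.393 0.000 12.951
    endloop
  endfacet
endsolid part

The G0 Z moves step by Δz≈2.590 mm. The G1 loops shrink linearly with z, so the solid tapers from its base footprint up to z≈13. Closing with a flat bottom cap and the tapered top and triangulating gives 8 facets — a wedge (ramp): 22.4 × 22.6 mm base, rising to 13 mm along the y=0 edge and sloping linearly to z=0 at y=22.6.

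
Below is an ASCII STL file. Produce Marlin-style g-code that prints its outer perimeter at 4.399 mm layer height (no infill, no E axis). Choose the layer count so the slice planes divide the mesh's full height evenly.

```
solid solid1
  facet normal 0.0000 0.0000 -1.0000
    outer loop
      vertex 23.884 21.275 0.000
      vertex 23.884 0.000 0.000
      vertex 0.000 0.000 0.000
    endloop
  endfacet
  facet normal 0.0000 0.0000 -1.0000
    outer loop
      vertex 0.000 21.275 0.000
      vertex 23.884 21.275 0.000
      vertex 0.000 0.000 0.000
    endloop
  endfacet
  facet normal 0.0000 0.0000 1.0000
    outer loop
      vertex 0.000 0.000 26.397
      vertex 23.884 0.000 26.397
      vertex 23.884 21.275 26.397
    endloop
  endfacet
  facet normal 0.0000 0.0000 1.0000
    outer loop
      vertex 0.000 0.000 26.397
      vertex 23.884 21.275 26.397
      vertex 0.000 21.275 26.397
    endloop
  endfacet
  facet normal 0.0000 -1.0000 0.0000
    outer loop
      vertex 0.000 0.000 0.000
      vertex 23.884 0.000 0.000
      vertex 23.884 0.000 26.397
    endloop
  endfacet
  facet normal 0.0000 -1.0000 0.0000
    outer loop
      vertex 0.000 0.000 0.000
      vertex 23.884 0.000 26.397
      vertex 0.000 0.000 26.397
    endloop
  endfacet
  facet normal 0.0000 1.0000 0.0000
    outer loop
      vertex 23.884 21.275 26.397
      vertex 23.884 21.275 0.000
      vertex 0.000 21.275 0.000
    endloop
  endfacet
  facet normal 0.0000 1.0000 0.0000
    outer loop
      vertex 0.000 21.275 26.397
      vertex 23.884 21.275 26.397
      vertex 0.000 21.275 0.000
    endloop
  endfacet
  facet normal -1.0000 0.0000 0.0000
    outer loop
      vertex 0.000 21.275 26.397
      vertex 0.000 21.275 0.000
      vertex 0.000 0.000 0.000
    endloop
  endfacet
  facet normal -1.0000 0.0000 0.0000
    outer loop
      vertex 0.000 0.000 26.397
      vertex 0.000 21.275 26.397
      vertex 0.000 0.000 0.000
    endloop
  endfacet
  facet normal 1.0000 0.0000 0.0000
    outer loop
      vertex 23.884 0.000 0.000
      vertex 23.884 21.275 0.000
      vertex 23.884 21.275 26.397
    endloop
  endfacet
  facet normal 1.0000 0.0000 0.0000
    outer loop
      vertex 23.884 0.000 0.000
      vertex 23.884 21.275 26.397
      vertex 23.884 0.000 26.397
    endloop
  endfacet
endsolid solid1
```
; perimeter-only toolpath
G21 ; units = mm
G90 ; absolute positioning
G28 ; home
; layer 1
G0 Z4.399
G0 X0.000 Y0.000
G1 X23.884 Y0.000
G1 X23.884 Y21.275
G1 X0.000 Y21.275
G1 X0.000 Y0.000
; layer 2
G0 Z8.799
G0 X0.000 Y0.000
G1 X23.884 Y0.000
G1 X23.884 Y21.275
G1 X0.000 Y21.275
G1 X0.000 Y0.000
; layer 3
G0 Z13.198
G0 X0.000 Y0.000
G1 X23.884 Y0.000
G1 X23.884 Y21.275
G1 X0.000 Y21.275
G1 X0.000 Y0.000
; layer 4
G0 Z17.598
G0 X0.000 Y0.000
G1 X23.884 Y0.000
G1 X23.884 Y21.275
G1 X0.000 Y21.275
G1 X0.000 Y0.000
; layer 5
G0 Z21.997
G0 X0.000 Y0.000
G1 X23.884 Y0.000
G1 X23.884 Y21.275
G1 X0.000 Y21.275
G1 X0.000 Y0.000
; layer 6
G0 Z26.397
G0 X0.000 Y0.000
G1 X23.884 Y0.000
G1 X23.884 Y21.275
G1 X0.000 Y21.275
G1 X0.000 Y0.000
M2 ; end

The solid is a rectangular box, roughly 23.9 × 21.3 mm footprint and 26.4 mm tall. Slicing at Δz = 4.399 mm — 6 equal slices spanning the solid's height, so layer i sits at z = i·h/6 — gives 6 non-empty perimeters. Each is a 4-segment closed polygon; G0 lifts to the layer z and rapids to the start vertex, then G1 traces the edges.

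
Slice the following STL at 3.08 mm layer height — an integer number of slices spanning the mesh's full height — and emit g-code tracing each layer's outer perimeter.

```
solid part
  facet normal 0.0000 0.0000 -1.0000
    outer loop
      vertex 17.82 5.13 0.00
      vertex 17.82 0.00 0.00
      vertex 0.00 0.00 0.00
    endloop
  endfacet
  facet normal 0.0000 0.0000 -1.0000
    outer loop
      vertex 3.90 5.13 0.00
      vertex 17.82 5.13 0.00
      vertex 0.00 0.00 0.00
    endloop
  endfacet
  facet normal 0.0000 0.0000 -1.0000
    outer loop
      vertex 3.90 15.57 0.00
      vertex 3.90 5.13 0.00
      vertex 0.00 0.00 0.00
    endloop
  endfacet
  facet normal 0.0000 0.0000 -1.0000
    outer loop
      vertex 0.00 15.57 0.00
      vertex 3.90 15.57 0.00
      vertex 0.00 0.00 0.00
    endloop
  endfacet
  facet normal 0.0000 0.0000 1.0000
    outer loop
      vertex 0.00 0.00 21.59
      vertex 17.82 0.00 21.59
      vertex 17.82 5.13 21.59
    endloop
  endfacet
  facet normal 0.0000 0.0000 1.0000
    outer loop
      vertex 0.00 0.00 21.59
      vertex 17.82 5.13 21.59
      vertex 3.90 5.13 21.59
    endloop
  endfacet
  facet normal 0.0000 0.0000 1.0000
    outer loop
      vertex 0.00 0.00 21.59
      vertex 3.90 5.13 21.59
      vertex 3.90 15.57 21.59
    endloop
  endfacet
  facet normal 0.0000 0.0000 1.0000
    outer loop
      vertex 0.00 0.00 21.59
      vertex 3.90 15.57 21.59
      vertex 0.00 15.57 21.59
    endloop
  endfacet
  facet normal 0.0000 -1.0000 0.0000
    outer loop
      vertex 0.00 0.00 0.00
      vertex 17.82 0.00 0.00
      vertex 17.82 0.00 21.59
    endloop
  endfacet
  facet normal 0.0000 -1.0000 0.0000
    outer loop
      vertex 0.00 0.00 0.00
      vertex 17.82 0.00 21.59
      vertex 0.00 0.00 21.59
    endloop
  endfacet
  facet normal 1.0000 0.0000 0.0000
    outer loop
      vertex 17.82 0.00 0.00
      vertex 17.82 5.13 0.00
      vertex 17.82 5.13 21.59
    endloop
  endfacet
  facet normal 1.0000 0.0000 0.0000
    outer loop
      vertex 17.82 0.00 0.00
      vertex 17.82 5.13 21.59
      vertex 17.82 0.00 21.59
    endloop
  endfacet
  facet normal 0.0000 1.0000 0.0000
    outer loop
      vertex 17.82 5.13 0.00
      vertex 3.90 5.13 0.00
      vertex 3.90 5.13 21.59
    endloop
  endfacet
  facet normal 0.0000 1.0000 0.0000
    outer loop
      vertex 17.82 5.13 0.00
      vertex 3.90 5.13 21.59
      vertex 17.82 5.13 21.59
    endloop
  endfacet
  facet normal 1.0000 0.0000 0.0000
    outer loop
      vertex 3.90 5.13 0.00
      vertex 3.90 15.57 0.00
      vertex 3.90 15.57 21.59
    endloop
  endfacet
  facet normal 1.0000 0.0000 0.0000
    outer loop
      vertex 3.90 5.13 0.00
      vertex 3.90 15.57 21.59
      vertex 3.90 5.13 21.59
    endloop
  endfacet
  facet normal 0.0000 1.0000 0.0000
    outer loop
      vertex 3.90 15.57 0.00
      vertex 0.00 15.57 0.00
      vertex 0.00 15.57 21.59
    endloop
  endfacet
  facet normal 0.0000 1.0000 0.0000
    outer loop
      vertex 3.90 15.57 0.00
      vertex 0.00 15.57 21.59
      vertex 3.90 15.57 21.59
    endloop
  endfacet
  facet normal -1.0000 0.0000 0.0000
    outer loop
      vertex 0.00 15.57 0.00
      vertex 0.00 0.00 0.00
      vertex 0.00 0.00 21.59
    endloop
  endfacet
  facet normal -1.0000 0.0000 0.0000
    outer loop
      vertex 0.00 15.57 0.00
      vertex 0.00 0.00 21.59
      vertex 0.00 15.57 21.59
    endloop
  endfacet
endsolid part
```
; perimeter-only toolpath
G21 ; units = mm
G90 ; absolute positioning
G28 ; home
; layer 1
G0 Z3.08
G0 X0.00 Y0.00
G1 X17.82 Y0.00
G1 X17.82 Y5.13
G1 X3.90 Y5.13
G1 X3.90 Y15.57
G1 X0.00 Y15.57
G1 X0.00 Y0.00
; layer 2
G0 Z6.17
G0 X0.00 Y0.00
G1 X17.82 Y0.00
G1 X17.82 Y5.13
G1 X3.90 Y5.13
G1 X3.90 Y15.57
G1 X0.00 Y15.57
G1 X0.00 Y0.00
; layer 3
G0 Z9.25
G0 X0.00 Y0.00
G1 X17.82 Y0.00
G1 X17.82 Y5.13
G1 X3.90 Y5.13
G1 X3.90 Y15.57
G1 X0.00 Y15.57
G1 X0.00 Y0.00
; layer 4
G0 Z12.34
G0 X0.00 Y0.00
G1 X17.82 Y0.00
G1 X17.82 Y5.13
G1 X3.90 Y5.13
G1 X3.90 Y15.57
G1 X0.00 Y15.57
G1 X0.00 Y0.00
; layer 5
G0 Z15.42
G0 X0.00 Y0.00
G1 X17.82 Y0.00
G1 X17.82 Y5.13
G1 X3.90 Y5.13
G1 X3.90 Y15.57
G1 X0.00 Y15.57
G1 X0.00 Y0.00
; layer 6
G0 Z18.51
G0 X0.00 Y0.00
G1 X17.82 Y0.00
G1 X17.82 Y5.13
G1 X3.90 Y5.13
G1 X3.90 Y15.57
G1 X0.00 Y15.57
G1 X0.00 Y0.00
; layer 7
G0 Z21.59
G0 X0.00 Y0.00
G1 X17.82 Y0.00
G1 X17.82 Y5.13
G1 X3.90 Y5.13
G1 X3.90 Y15.57
G1 X0.00 Y15.57
G1 X0.00 Y0.00
M2 ; end

The solid is an L-shaped prism: outer 17.8 × 15.6 mm, arm thicknesses ≈ 5.13 mm (horizontal) and 3.9 mm (vertical), extruded 21.6 mm in z. Slicing at Δz = 3.08 mm — 7 equal slices spanning the solid's height, so layer i sits at z = i·h/7 — gives 7 non-empty perimeters. Each is a 6-segment closed polygon; G0 lifts to the layer z and rapids to the start vertex, then G1 traces the edges.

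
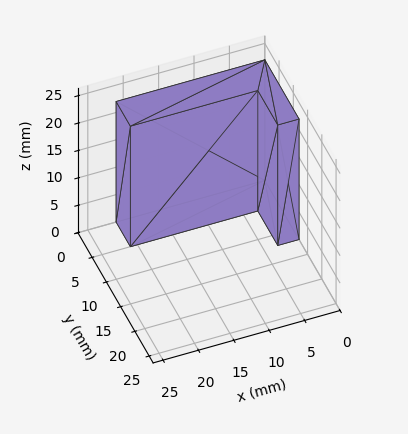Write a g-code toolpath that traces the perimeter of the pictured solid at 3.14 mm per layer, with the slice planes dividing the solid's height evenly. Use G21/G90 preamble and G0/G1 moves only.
Reading the render: the shape is an L-shaped prism: outer 21 × 12 mm, arm thicknesses ≈ 5 mm (horizontal) and 3 mm (vertical), extruded 22 mm in z (dimensions read to the nearest mm from the axis ticks). For the g-code, the solid's height is divided into equal slices at the stated Δz and each level perimeter traced with G1 moves after a G0 lift.

; perimeter-only toolpath
G21 ; units = mm
G90 ; absolute positioning
G28 ; home
; layer 1
G0 Z3.14
G0 X0.00 Y0.00
G1 X21.00 Y0.00
G1 X21.00 Y5.00
G1 X3.00 Y5.00
G1 X3.00 Y12.00
G1 X0.00 Y12.00
G1 X0.00 Y0.00
; layer 2
G0 Z6.29
G0 X0.00 Y0.00
G1 X21.00 Y0.00
G1 X21.00 Y5.00
G1 X3.00 Y5.00
G1 X3.00 Y12.00
G1 X0.00 Y12.00
G1 X0.00 Y0.00
; layer 3
G0 Z9.43
G0 X0.00 Y0.00
G1 X21.00 Y0.00
G1 X21.00 Y5.00
G1 X3.00 Y5.00
G1 X3.00 Y12.00
G1 X0.00 Y12.00
G1 X0.00 Y0.00
; layer 4
G0 Z12.57
G0 X0.00 Y0.00
G1 X21.00 Y0.00
G1 X21.00 Y5.00
G1 X3.00 Y5.00
G1 X3.00 Y12.00
G1 X0.00 Y12.00
G1 X0.00 Y0.00
; layer 5
G0 Z15.71
G0 X0.00 Y0.00
G1 X21.00 Y0.00
G1 X21.00 Y5.00
G1 X3.00 Y5.00
G1 X3.00 Y12.00
G1 X0.00 Y12.00
G1 X0.00 Y0.00
; layer 6
G0 Z18.86
G0 X0.00 Y0.00
G1 X21.00 Y0.00
G1 X21.00 Y5.00
G1 X3.00 Y5.00
G1 X3.00 Y12.00
G1 X0.00 Y12.00
G1 X0.00 Y0.00
; layer 7
G0 Z22.00
G0 X0.00 Y0.00
G1 X21.00 Y0.00
G1 X21.00 Y5.00
G1 X3.00 Y5.00
G1 X3.00 Y12.00
G1 X0.00 Y12.00
G1 X0.00 Y0.00
M2 ; end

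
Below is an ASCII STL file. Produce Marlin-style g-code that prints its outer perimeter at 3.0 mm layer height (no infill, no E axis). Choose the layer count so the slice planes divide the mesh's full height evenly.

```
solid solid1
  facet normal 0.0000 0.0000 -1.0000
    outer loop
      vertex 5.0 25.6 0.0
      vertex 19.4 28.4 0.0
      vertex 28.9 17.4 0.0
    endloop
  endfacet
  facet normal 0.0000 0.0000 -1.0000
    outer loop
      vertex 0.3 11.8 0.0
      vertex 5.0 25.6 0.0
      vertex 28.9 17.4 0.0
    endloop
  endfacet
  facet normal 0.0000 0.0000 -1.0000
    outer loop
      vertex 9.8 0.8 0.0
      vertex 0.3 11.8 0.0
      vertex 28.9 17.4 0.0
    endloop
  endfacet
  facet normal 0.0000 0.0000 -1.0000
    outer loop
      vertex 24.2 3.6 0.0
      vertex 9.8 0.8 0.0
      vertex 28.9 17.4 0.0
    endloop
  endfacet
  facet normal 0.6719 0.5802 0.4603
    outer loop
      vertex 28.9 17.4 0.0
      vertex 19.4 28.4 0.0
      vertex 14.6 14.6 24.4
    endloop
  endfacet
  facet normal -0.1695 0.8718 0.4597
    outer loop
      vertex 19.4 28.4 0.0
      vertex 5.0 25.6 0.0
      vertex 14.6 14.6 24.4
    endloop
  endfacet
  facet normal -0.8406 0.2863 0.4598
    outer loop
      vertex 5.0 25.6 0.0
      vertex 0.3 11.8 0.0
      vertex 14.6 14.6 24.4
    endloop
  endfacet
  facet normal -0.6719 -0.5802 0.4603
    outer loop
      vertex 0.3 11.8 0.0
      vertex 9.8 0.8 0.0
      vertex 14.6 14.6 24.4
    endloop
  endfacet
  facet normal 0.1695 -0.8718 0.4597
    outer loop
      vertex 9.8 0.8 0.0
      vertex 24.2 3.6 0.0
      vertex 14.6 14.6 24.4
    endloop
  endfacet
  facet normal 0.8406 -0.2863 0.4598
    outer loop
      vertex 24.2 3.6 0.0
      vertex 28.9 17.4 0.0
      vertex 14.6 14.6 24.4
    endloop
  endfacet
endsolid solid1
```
; perimeter-only toolpath
G21 ; units = mm
G90 ; absolute positioning
G28 ; home
; layer 1
G0 Z3.0
G0 X27.1 Y17.0
G1 X18.8 Y26.7
G1 X6.2 Y24.2
G1 X2.1 Y12.2
G1 X10.4 Y2.5
G1 X23.0 Y5.0
G1 X27.1 Y17.0
; layer 2
G0 Z6.1
G0 X25.3 Y16.7
G1 X18.2 Y24.9
G1 X7.4 Y22.9
G1 X3.9 Y12.5
G1 X11.0 Y4.2
G1 X21.8 Y6.3
G1 X25.3 Y16.7
; layer 3
G0 Z9.1
G0 X23.5 Y16.4
G1 X17.6 Y23.2
G1 X8.6 Y21.5
G1 X5.7 Y12.8
G1 X11.6 Y6.0
G1 X20.6 Y7.7
G1 X23.5 Y16.4
; layer 4
G0 Z12.2
G0 X21.8 Y16.0
G1 X17.0 Y21.5
G1 X9.8 Y20.1
G1 X7.5 Y13.2
G1 X12.2 Y7.7
G1 X19.4 Y9.1
G1 X21.8 Y16.0
; layer 5
G0 Z15.2
G0 X20.0 Y15.6
G1 X16.4 Y19.8
G1 X11.0 Y18.7
G1 X9.2 Y13.6
G1 X12.8 Y9.4
G1 X18.2 Y10.5
G1 X20.0 Y15.6
; layer 6
G0 Z18.3
G0 X18.2 Y15.3
G1 X15.8 Y18.1
G1 X12.2 Y17.4
G1 X11.0 Y13.9
G1 X13.4 Y11.1
G1 X17.0 Y11.8
G1 X18.2 Y15.3
; layer 7
G0 Z21.3
G0 X16.4 Y14.9
G1 X15.2 Y16.3
G1 X13.4 Y16.0
G1 X12.8 Y14.2
G1 X14.0 Y12.9
G1 X15.8 Y13.2
G1 X16.4 Y14.9
M2 ; end

The solid is a regular 6-sided pyramid, base circumscribed radius ≈ 14.6 mm, apex at z ≈ 24.4 mm. Slicing at Δz = 3.0 mm — 8 equal slices spanning the solid's height, so layer i sits at z = i·h/8 — gives 7 non-empty perimeters. Each is a 6-segment closed polygon; G0 lifts to the layer z and rapids to the start vertex, then G1 traces the edges. The cross-section shrinks linearly with z (the slice at the apex is degenerate and omitted).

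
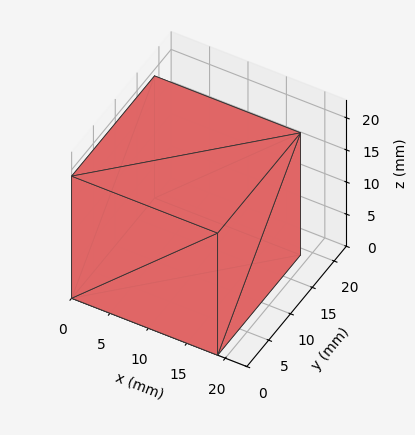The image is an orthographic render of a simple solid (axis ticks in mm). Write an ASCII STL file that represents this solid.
Reading the render: the shape is a rectangular box, roughly 19 × 19 mm footprint and 19 mm tall (dimensions read to the nearest mm from the axis ticks). For the STL, each face is triangulated and given an outward normal.

solid part
  facet normal 0.0000 0.0000 -1.0000
    outer loop
      vertex 19.00 19.00 0.00
      vertex 19.00 0.00 0.00
      vertex 0.00 0.00 0.00
    endloop
  endfacet
  facet normal 0.0000 0.0000 -1.0000
    outer loop
      vertex 0.00 19.00 0.00
      vertex 19.00 19.00 0.00
      vertex 0.00 0.00 0.00
    endloop
  endfacet
  facet normal 0.0000 0.0000 1.0000
    outer loop
      vertex 0.00 0.00 19.00
      vertex 19.00 0.00 19.00
      vertex 19.00 19.00 19.00
    endloop
  endfacet
  facet normal 0.0000 0.0000 1.0000
    outer loop
      vertex 0.00 0.00 19.00
      vertex 19.00 19.00 19.00
      vertex 0.00 19.00 19.00
    endloop
  endfacet
  facet normal 0.0000 -1.0000 0.0000
    outer loop
      vertex 0.00 0.00 0.00
      vertex 19.00 0.00 0.00
      vertex 19.00 0.00 19.00
    endloop
  endfacet
  facet normal 0.0000 -1.0000 0.0000
    outer loop
      vertex 0.00 0.00 0.00
      vertex 19.00 0.00 19.00
      vertex 0.00 0.00 19.00
    endloop
  endfacet
  facet normal 0.0000 1.0000 0.0000
    outer loop
      vertex 19.00 19.00 19.00
      vertex 19.00 19.00 0.00
      vertex 0.00 19.00 0.00
    endloop
  endfacet
  facet normal 0.0000 1.0000 0.0000
    outer loop
      vertex 0.00 19.00 19.00
      vertex 19.00 19.00 19.00
      vertex 0.00 19.00 0.00
    endloop
  endfacet
  facet normal -1.0000 0.0000 0.0000
    outer loop
      vertex 0.00 19.00 19.00
      vertex 0.00 19.00 0.00
      vertex 0.00 0.00 0.00
    endloop
  endfacet
  facet normal -1.0000 0.0000 0.0000
    outer loop
      vertex 0.00 0.00 19.00
      vertex 0.00 19.00 19.00
      vertex 0.00 0.00 0.00
    endloop
  endfacet
  facet normal 1.0000 0.0000 0.0000
    outer loop
      vertex 19.00 0.00 0.00
      vertex 19.00 19.00 0.00
      vertex 19.00 19.00 19.00
    endloop
  endfacet
  facet normal 1.0000 0.0000 0.0000
    outer loop
      vertex 19.00 0.00 0.00
      vertex 19.00 19.00 19.00
      vertex 19.00 0.00 19.00
    endloop
  endfacet
endsolid part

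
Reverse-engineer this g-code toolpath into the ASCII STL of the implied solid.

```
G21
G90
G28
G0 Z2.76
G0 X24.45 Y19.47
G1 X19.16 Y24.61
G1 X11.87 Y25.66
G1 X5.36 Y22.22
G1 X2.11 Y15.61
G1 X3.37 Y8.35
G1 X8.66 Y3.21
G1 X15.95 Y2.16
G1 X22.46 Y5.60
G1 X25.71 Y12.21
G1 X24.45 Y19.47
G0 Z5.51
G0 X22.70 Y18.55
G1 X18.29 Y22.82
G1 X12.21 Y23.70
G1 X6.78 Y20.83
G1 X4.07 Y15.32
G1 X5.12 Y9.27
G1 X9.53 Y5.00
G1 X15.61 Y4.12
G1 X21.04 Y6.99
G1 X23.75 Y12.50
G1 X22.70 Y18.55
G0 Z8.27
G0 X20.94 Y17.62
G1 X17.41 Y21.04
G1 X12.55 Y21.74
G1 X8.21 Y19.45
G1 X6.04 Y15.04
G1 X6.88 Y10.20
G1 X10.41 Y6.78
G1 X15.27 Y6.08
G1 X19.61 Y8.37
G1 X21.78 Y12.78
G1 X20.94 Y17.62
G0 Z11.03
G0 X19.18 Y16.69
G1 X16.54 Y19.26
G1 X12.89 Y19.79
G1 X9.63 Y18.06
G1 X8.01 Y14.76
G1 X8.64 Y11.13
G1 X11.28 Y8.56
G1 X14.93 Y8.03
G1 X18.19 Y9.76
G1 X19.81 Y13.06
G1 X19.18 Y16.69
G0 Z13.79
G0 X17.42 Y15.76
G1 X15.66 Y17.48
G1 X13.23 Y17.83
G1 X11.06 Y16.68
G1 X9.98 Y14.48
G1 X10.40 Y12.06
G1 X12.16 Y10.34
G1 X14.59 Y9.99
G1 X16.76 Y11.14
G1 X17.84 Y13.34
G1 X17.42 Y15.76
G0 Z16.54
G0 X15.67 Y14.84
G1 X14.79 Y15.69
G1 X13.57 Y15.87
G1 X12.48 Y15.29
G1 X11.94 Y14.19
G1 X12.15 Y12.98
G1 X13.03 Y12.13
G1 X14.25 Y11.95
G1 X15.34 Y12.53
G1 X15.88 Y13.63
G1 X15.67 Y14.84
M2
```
solid part
  facet normal 0.0000 0.0000 -1.0000
    outer loop
      vertex 11.53 27.62 0.00
      vertex 20.04 26.39 0.00
      vertex 26.21 20.40 0.00
    endloop
  endfacet
  facet normal 0.0000 0.0000 -1.0000
    outer loop
      vertex 3.93 23.60 0.00
      vertex 11.53 27.62 0.00
      vertex 26.21 20.40 0.00
    endloop
  endfacet
  facet normal 0.0000 0.0000 -1.0000
    outer loop
      vertex 0.14 15.89 0.00
      vertex 3.93 23.60 0.00
      vertex 26.21 20.40 0.00
    endloop
  endfacet
  facet normal 0.0000 0.0000 -1.0000
    outer loop
      vertex 1.61 7.42 0.00
      vertex 0.14 15.89 0.00
      vertex 26.21 20.40 0.00
    endloop
  endfacet
  facet normal 0.0000 0.0000 -1.0000
    outer loop
      vertex 7.78 1.43 0.00
      vertex 1.61 7.42 0.00
      vertex 26.21 20.40 0.00
    endloop
  endfacet
  facet normal 0.0000 0.0000 -1.0000
    outer loop
      vertex 16.29 0.20 0.00
      vertex 7.78 1.43 0.00
      vertex 26.21 20.40 0.00
    endloop
  endfacet
  facet normal 0.0000 0.0000 -1.0000
    outer loop
      vertex 23.89 4.22 0.00
      vertex 16.29 0.20 0.00
      vertex 26.21 20.40 0.00
    endloop
  endfacet
  facet normal 0.0000 0.0000 -1.0000
    outer loop
      vertex 27.68 11.93 0.00
      vertex 23.89 4.22 0.00
      vertex 26.21 20.40 0.00
    endloop
  endfacet
  facet normal 0.5746 0.5919 0.5652
    outer loop
      vertex 26.21 20.40 0.00
      vertex 20.04 26.39 0.00
      vertex 13.91 13.91 19.30
    endloop
  endfacet
  facet normal 0.1180 0.8164 0.5654
    outer loop
      vertex 20.04 26.39 0.00
      vertex 11.53 27.62 0.00
      vertex 13.91 13.91 19.30
    endloop
  endfacet
  facet normal -0.3856 0.7291 0.5655
    outer loop
      vertex 11.53 27.62 0.00
      vertex 3.93 23.60 0.00
      vertex 13.91 13.91 19.30
    endloop
  endfacet
  facet normal -0.7402 0.3639 0.5654
    outer loop
      vertex 3.93 23.60 0.00
      vertex 0.14 15.89 0.00
      vertex 13.91 13.91 19.30
    endloop
  endfacet
  facet normal -0.8127 -0.1410 0.5654
    outer loop
      vertex 0.14 15.89 0.00
      vertex 1.61 7.42 0.00
      vertex 13.91 13.91 19.30
    endloop
  endfacet
  facet normal -0.5746 -0.5919 0.5652
    outer loop
      vertex 1.61 7.42 0.00
      vertex 7.78 1.43 0.00
      vertex 13.91 13.91 19.30
    endloop
  endfacet
  facet normal -0.1180 -0.8164 0.5654
    outer loop
      vertex 7.78 1.43 0.00
      vertex 16.29 0.20 0.00
      vertex 13.91 13.91 19.30
    endloop
  endfacet
  facet normal 0.3856 -0.7291 0.5655
    outer loop
      vertex 16.29 0.20 0.00
      vertex 23.89 4.22 0.00
      vertex 13.91 13.91 19.30
    endloop
  endfacet
  facet normal 0.7402 -0.3639 0.5654
    outer loop
      vertex 23.89 4.22 0.00
      vertex 27.68 11.93 0.00
      vertex 13.91 13.91 19.30
    endloop
  endfacet
  facet normal 0.8127 0.1410 0.5654
    outer loop
      vertex 27.68 11.93 0.00
      vertex 26.21 20.40 0.00
      vertex 13.91 13.91 19.30
    endloop
  endfacet
endsolid part

The G0 Z moves step by Δz≈2.76 mm. The G1 loops shrink linearly with z, so the solid tapers from its base footprint up to z≈19.3. Closing with a flat bottom cap and the tapered top and triangulating gives 18 facets — a regular 10-sided pyramid, base circumscribed radius ≈ 13.9 mm, apex at z ≈ 19.3 mm.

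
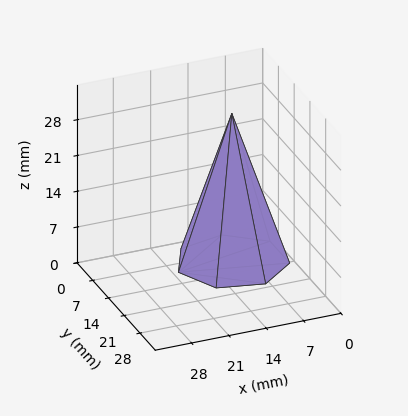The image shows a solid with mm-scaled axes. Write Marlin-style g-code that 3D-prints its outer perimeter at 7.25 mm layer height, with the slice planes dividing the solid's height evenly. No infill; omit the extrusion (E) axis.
Reading the render: the shape is a regular 7-sided pyramid, base circumscribed radius ≈ 10 mm, apex at z ≈ 29 mm (dimensions read to the nearest mm from the axis ticks). For the g-code, the solid's height is divided into equal slices at the stated Δz and each level perimeter traced with G1 moves after a G0 lift.

; perimeter-only toolpath
G21 ; units = mm
G90 ; absolute positioning
G28 ; home
; layer 1
G0 Z7.25
G0 X17.50 Y10.00
G1 X14.67 Y15.87
G1 X8.33 Y17.31
G1 X3.24 Y13.25
G1 X3.24 Y6.75
G1 X8.33 Y2.69
G1 X14.67 Y4.13
G1 X17.50 Y10.00
; layer 2
G0 Z14.50
G0 X15.00 Y10.00
G1 X13.12 Y13.91
G1 X8.88 Y14.88
G1 X5.50 Y12.17
G1 X5.50 Y7.83
G1 X8.88 Y5.12
G1 X13.12 Y6.09
G1 X15.00 Y10.00
; layer 3
G0 Z21.75
G0 X12.50 Y10.00
G1 X11.56 Y11.96
G1 X9.44 Y12.44
G1 X7.75 Y11.09
G1 X7.75 Y8.91
G1 X9.44 Y7.56
G1 X11.56 Y8.04
G1 X12.50 Y10.00
M2 ; end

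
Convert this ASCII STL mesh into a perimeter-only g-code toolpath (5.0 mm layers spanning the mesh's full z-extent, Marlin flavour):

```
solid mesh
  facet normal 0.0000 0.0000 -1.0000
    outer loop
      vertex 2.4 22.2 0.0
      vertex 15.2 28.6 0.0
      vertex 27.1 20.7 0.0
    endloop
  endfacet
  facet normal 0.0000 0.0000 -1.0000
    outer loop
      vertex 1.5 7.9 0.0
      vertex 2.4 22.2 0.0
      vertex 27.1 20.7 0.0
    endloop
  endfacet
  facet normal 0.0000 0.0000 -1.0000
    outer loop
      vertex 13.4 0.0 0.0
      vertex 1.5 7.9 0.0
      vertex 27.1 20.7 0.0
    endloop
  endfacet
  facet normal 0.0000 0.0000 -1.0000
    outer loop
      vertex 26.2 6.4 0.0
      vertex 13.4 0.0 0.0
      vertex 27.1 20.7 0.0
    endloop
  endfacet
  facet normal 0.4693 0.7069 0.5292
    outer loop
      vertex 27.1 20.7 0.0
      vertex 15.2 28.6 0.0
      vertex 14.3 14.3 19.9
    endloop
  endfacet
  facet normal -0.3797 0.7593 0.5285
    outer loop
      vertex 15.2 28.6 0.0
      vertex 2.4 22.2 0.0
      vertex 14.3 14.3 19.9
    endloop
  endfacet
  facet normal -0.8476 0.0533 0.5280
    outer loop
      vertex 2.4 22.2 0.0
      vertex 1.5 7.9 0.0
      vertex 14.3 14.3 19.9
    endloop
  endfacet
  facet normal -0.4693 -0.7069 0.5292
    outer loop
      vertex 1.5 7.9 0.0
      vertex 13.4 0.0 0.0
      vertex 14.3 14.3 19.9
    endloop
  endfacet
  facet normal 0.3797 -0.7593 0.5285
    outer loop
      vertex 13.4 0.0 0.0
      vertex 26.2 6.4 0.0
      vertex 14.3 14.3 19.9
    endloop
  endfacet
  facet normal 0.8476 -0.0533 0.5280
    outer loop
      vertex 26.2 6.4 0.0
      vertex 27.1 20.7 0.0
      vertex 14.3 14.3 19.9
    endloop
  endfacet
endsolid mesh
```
; perimeter-only toolpath
G21 ; units = mm
G90 ; absolute positioning
G28 ; home
; layer 1
G0 Z5.0
G0 X23.9 Y19.1
G1 X15.0 Y25.0
G1 X5.4 Y20.2
G1 X4.7 Y9.5
G1 X13.6 Y3.6
G1 X23.2 Y8.4
G1 X23.9 Y19.1
; layer 2
G0 Z9.9
G0 X20.7 Y17.5
G1 X14.8 Y21.5
G1 X8.3 Y18.2
G1 X7.9 Y11.1
G1 X13.9 Y7.2
G1 X20.2 Y10.4
G1 X20.7 Y17.5
; layer 3
G0 Z14.9
G0 X17.5 Y15.9
G1 X14.5 Y17.9
G1 X11.3 Y16.3
G1 X11.1 Y12.7
G1 X14.1 Y10.7
G1 X17.3 Y12.3
G1 X17.5 Y15.9
M2 ; end

The solid is a regular 6-sided pyramid, base circumscribed radius ≈ 14.3 mm, apex at z ≈ 19.9 mm. Slicing at Δz = 5.0 mm — 4 equal slices spanning the solid's height, so layer i sits at z = i·h/4 — gives 3 non-empty perimeters. Each is a 6-segment closed polygon; G0 lifts to the layer z and rapids to the start vertex, then G1 traces the edges. The cross-section shrinks linearly with z (the slice at the apex is degenerate and omitted).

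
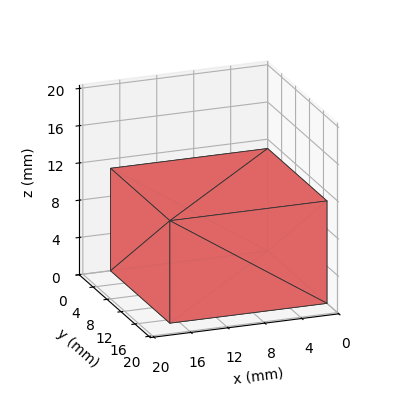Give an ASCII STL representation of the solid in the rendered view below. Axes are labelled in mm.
Reading the render: the shape is a rectangular box, roughly 17 × 17 mm footprint and 11 mm tall (dimensions read to the nearest mm from the axis ticks). For the STL, each face is triangulated and given an outward normal.

solid part
  facet normal 0.0000 0.0000 -1.0000
    outer loop
      vertex 17.000 17.000 0.000
      vertex 17.000 0.000 0.000
      vertex 0.000 0.000 0.000
    endloop
  endfacet
  facet normal 0.0000 0.0000 -1.0000
    outer loop
      vertex 0.000 17.000 0.000
      vertex 17.000 17.000 0.000
      vertex 0.000 0.000 0.000
    endloop
  endfacet
  facet normal 0.0000 0.0000 1.0000
    outer loop
      vertex 0.000 0.000 11.000
      vertex 17.000 0.000 11.000
      vertex 17.000 17.000 11.000
    endloop
  endfacet
  facet normal 0.0000 0.0000 1.0000
    outer loop
      vertex 0.000 0.000 11.000
      vertex 17.000 17.000 11.000
      vertex 0.000 17.000 11.000
    endloop
  endfacet
  facet normal 0.0000 -1.0000 0.0000
    outer loop
      vertex 0.000 0.000 0.000
      vertex 17.000 0.000 0.000
      vertex 17.000 0.000 11.000
    endloop
  endfacet
  facet normal 0.0000 -1.0000 0.0000
    outer loop
      vertex 0.000 0.000 0.000
      vertex 17.000 0.000 11.000
      vertex 0.000 0.000 11.000
    endloop
  endfacet
  facet normal 0.0000 1.0000 0.0000
    outer loop
      vertex 17.000 17.000 11.000
      vertex 17.000 17.000 0.000
      vertex 0.000 17.000 0.000
    endloop
  endfacet
  facet normal 0.0000 1.0000 0.0000
    outer loop
      vertex 0.000 17.000 11.000
      vertex 17.000 17.000 11.000
      vertex 0.000 17.000 0.000
    endloop
  endfacet
  facet normal -1.0000 0.0000 0.0000
    outer loop
      vertex 0.000 17.000 11.000
      vertex 0.000 17.000 0.000
      vertex 0.000 0.000 0.000
    endloop
  endfacet
  facet normal -1.0000 0.0000 0.0000
    outer loop
      vertex 0.000 0.000 11.000
      vertex 0.000 17.000 11.000
      vertex 0.000 0.000 0.000
    endloop
  endfacet
  facet normal 1.0000 0.0000 0.0000
    outer loop
      vertex 17.000 0.000 0.000
      vertex 17.000 17.000 0.000
      vertex 17.000 17.000 11.000
    endloop
  endfacet
  facet normal 1.0000 0.0000 0.0000
    outer loop
      vertex 17.000 0.000 0.000
      vertex 17.000 17.000 11.000
      vertex 17.000 0.000 11.000
    endloop
  endfacet
endsolid part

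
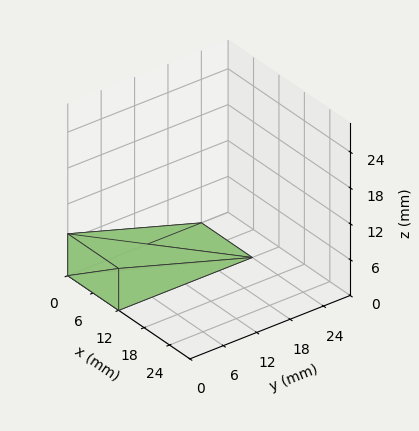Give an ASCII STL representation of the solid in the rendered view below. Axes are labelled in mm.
Reading the render: the shape is a wedge (ramp): 12 × 24 mm base, rising to 7 mm along the y=0 edge and sloping linearly to z=0 at y=24 (dimensions read to the nearest mm from the axis ticks). For the STL, each face is triangulated and given an outward normal.

solid part
  facet normal 0.0000 0.0000 -1.0000
    outer loop
      vertex 12.0 24.0 0.0
      vertex 12.0 0.0 0.0
      vertex 0.0 0.0 0.0
    endloop
  endfacet
  facet normal 0.0000 0.0000 -1.0000
    outer loop
      vertex 0.0 24.0 0.0
      vertex 12.0 24.0 0.0
      vertex 0.0 0.0 0.0
    endloop
  endfacet
  facet normal 0.0000 -1.0000 0.0000
    outer loop
      vertex 0.0 0.0 0.0
      vertex 12.0 0.0 0.0
      vertex 12.0 0.0 7.0
    endloop
  endfacet
  facet normal 0.0000 -1.0000 0.0000
    outer loop
      vertex 0.0 0.0 0.0
      vertex 12.0 0.0 7.0
      vertex 0.0 0.0 7.0
    endloop
  endfacet
  facet normal 0.0000 0.2800 0.9600
    outer loop
      vertex 0.0 0.0 7.0
      vertex 12.0 0.0 7.0
      vertex 12.0 24.0 0.0
    endloop
  endfacet
  facet normal 0.0000 0.2800 0.9600
    outer loop
      vertex 0.0 0.0 7.0
      vertex 12.0 24.0 0.0
      vertex 0.0 24.0 0.0
    endloop
  endfacet
  facet normal -1.0000 0.0000 0.0000
    outer loop
      vertex 0.0 0.0 7.0
      vertex 0.0 24.0 0.0
      vertex 0.0 0.0 0.0
    endloop
  endfacet
  facet normal 1.0000 0.0000 0.0000
    outer loop
      vertex 12.0 0.0 0.0
      vertex 12.0 24.0 0.0
      vertex 12.0 0.0 7.0
    endloop
  endfacet
endsolid part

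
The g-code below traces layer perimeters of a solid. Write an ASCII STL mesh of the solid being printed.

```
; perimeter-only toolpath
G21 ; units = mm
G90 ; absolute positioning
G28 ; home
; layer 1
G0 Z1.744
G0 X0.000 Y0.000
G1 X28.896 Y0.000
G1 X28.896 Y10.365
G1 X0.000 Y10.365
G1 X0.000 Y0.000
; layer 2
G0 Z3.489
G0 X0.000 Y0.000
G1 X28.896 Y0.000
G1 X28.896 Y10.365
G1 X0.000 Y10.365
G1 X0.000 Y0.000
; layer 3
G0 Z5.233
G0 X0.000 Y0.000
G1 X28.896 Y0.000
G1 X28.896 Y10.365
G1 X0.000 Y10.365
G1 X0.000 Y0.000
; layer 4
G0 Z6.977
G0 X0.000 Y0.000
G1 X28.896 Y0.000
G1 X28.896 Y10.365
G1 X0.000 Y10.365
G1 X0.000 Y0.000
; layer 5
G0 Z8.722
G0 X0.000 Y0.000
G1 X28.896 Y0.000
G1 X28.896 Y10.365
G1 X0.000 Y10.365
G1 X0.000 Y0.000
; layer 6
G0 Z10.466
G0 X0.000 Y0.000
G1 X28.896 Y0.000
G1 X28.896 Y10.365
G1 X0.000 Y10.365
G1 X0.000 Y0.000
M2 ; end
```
solid part
  facet normal 0.0000 0.0000 -1.0000
    outer loop
      vertex 28.896 10.365 0.000
      vertex 28.896 0.000 0.000
      vertex 0.000 0.000 0.000
    endloop
  endfacet
  facet normal 0.0000 0.0000 -1.0000
    outer loop
      vertex 0.000 10.365 0.000
      vertex 28.896 10.365 0.000
      vertex 0.000 0.000 0.000
    endloop
  endfacet
  facet normal 0.0000 0.0000 1.0000
    outer loop
      vertex 0.000 0.000 10.466
      vertex 28.896 0.000 10.466
      vertex 28.896 10.365 10.466
    endloop
  endfacet
  facet normal 0.0000 0.0000 1.0000
    outer loop
      vertex 0.000 0.000 10.466
      vertex 28.896 10.365 10.466
      vertex 0.000 10.365 10.466
    endloop
  endfacet
  facet normal 0.0000 -1.0000 0.0000
    outer loop
      vertex 0.000 0.000 0.000
      vertex 28.896 0.000 0.000
      vertex 28.896 0.000 10.466
    endloop
  endfacet
  facet normal 0.0000 -1.0000 0.0000
    outer loop
      vertex 0.000 0.000 0.000
      vertex 28.896 0.000 10.466
      vertex 0.000 0.000 10.466
    endloop
  endfacet
  facet normal 0.0000 1.0000 0.0000
    outer loop
      vertex 28.896 10.365 10.466
      vertex 28.896 10.365 0.000
      vertex 0.000 10.365 0.000
    endloop
  endfacet
  facet normal 0.0000 1.0000 0.0000
    outer loop
      vertex 0.000 10.365 10.466
      vertex 28.896 10.365 10.466
      vertex 0.000 10.365 0.000
    endloop
  endfacet
  facet normal -1.0000 0.0000 0.0000
    outer loop
      vertex 0.000 10.365 10.466
      vertex 0.000 10.365 0.000
      vertex 0.000 0.000 0.000
    endloop
  endfacet
  facet normal -1.0000 0.0000 0.0000
    outer loop
      vertex 0.000 0.000 10.466
      vertex 0.000 10.365 10.466
      vertex 0.000 0.000 0.000
    endloop
  endfacet
  facet normal 1.0000 0.0000 0.0000
    outer loop
      vertex 28.896 0.000 0.000
      vertex 28.896 10.365 0.000
      vertex 28.896 10.365 10.466
    endloop
  endfacet
  facet normal 1.0000 0.0000 0.0000
    outer loop
      vertex 28.896 0.000 0.000
      vertex 28.896 10.365 10.466
      vertex 28.896 0.000 10.466
    endloop
  endfacet
endsolid part

The G0 Z moves step by Δz≈1.744 mm. Every layer's G1 loop is the same polygon, so the solid is a straight extrusion of it from z=0 to z≈10.5. Closing with flat bottom and top caps and triangulating gives 12 facets — a rectangular box, roughly 28.9 × 10.4 mm footprint and 10.5 mm tall.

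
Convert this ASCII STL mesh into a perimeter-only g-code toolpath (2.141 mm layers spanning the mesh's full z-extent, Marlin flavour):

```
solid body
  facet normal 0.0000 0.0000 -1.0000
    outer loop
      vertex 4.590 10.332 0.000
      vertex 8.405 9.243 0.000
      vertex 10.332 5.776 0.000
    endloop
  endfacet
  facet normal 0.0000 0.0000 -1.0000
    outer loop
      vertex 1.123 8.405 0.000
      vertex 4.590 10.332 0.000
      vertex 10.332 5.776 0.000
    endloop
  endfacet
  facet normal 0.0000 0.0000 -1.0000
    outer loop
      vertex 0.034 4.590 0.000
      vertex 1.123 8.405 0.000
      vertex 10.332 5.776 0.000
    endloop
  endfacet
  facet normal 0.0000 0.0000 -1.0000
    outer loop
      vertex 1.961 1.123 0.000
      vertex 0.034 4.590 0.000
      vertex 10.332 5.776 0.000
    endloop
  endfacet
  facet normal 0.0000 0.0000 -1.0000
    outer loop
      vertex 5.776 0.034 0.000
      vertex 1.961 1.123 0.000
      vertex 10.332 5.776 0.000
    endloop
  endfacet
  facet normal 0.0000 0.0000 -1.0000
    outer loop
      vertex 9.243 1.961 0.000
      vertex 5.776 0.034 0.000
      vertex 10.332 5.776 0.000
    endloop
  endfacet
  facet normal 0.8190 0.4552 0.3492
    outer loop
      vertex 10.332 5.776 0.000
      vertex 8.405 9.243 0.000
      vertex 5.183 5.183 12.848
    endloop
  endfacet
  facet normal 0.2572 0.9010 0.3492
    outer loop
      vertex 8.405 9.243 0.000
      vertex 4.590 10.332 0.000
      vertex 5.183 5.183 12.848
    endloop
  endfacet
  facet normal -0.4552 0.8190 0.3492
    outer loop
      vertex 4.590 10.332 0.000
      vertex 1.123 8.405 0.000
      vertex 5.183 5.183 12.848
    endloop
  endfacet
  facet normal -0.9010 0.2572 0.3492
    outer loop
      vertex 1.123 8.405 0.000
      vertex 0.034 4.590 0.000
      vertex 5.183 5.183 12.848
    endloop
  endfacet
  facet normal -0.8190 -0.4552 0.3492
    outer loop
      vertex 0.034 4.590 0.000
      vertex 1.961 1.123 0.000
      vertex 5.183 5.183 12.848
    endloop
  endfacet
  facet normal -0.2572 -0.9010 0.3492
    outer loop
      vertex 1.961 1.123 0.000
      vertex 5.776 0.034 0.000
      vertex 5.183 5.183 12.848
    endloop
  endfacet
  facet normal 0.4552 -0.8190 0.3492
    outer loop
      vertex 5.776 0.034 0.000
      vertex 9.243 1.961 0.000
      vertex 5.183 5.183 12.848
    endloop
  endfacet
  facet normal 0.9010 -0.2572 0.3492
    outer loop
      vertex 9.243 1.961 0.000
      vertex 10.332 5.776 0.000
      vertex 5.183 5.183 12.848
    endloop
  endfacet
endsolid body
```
; perimeter-only toolpath
G21 ; units = mm
G90 ; absolute positioning
G28 ; home
; layer 1
G0 Z2.141
G0 X9.474 Y5.677
G1 X7.868 Y8.566
G1 X4.689 Y9.474
G1 X1.800 Y7.868
G1 X0.892 Y4.689
G1 X2.498 Y1.800
G1 X5.677 Y0.892
G1 X8.566 Y2.498
G1 X9.474 Y5.677
; layer 2
G0 Z4.283
G0 X8.616 Y5.578
G1 X7.331 Y7.890
G1 X4.788 Y8.616
G1 X2.476 Y7.331
G1 X1.750 Y4.788
G1 X3.035 Y2.476
G1 X5.578 Y1.750
G1 X7.890 Y3.035
G1 X8.616 Y5.578
; layer 3
G0 Z6.424
G0 X7.758 Y5.479
G1 X6.794 Y7.213
G1 X4.886 Y7.758
G1 X3.153 Y6.794
G1 X2.608 Y4.886
G1 X3.572 Y3.153
G1 X5.479 Y2.608
G1 X7.213 Y3.572
G1 X7.758 Y5.479
; layer 4
G0 Z8.565
G0 X6.899 Y5.381
G1 X6.257 Y6.536
G1 X4.985 Y6.899
G1 X3.830 Y6.257
G1 X3.467 Y4.985
G1 X4.109 Y3.830
G1 X5.381 Y3.467
G1 X6.536 Y4.109
G1 X6.899 Y5.381
; layer 5
G0 Z10.707
G0 X6.041 Y5.282
G1 X5.720 Y5.860
G1 X5.084 Y6.041
G1 X4.506 Y5.720
G1 X4.325 Y5.084
G1 X4.646 Y4.506
G1 X5.282 Y4.325
G1 X5.860 Y4.646
G1 X6.041 Y5.282
M2 ; end

The solid is a regular 8-sided pyramid, base circumscribed radius ≈ 5.18 mm, apex at z ≈ 12.8 mm. Slicing at Δz = 2.141 mm — 6 equal slices spanning the solid's height, so layer i sits at z = i·h/6 — gives 5 non-empty perimeters. Each is a 8-segment closed polygon; G0 lifts to the layer z and rapids to the start vertex, then G1 traces the edges. The cross-section shrinks linearly with z (the slice at the apex is degenerate and omitted).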